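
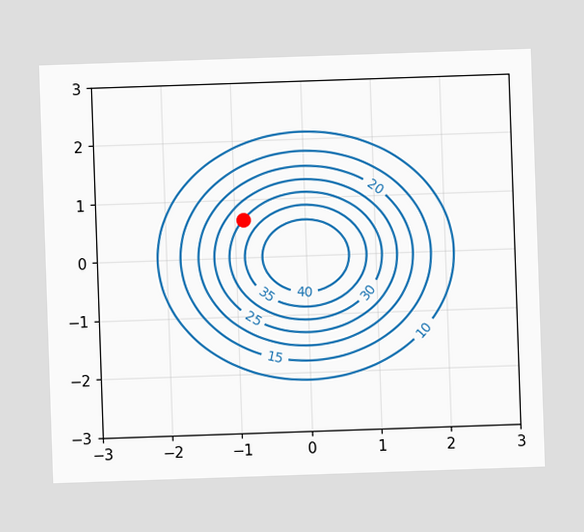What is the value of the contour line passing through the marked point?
30

The marked point sits on the contour labelled 30.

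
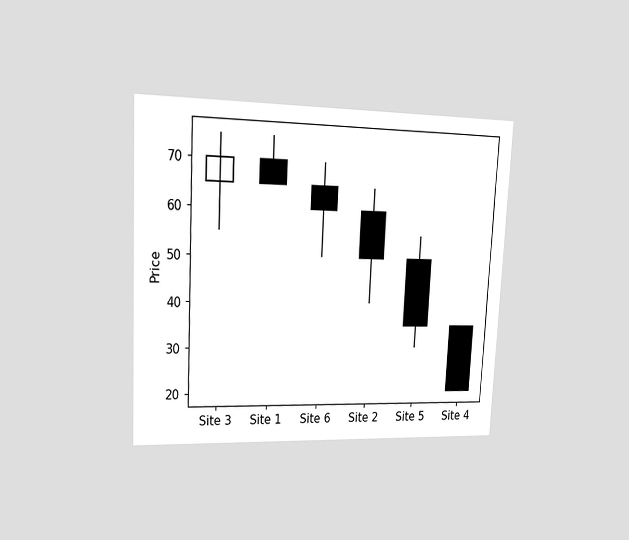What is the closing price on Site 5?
The chart is tilted about 3° clockwise and viewed at a slight angle. The Site 5 candle closes at 35.

35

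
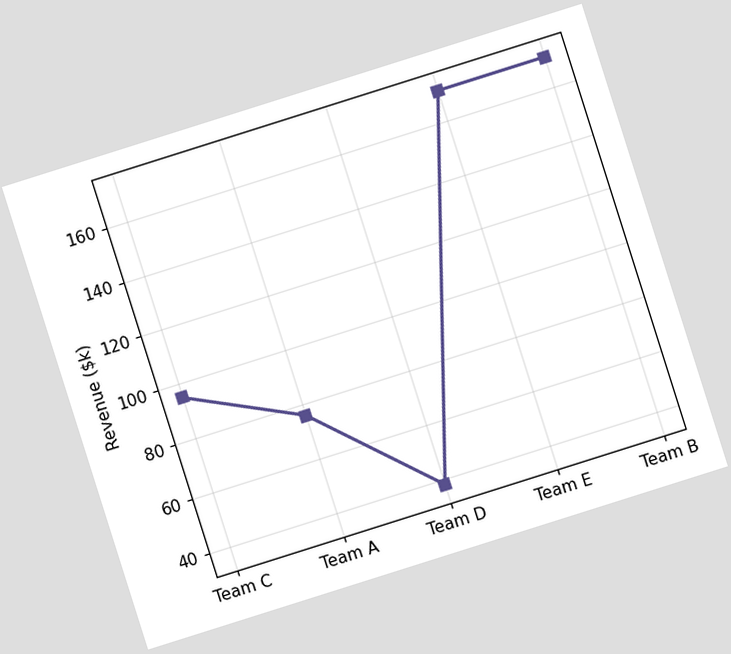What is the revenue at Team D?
$38k

The chart is tilted about 18° counter-clockwise. At Team D, the line is at $38k.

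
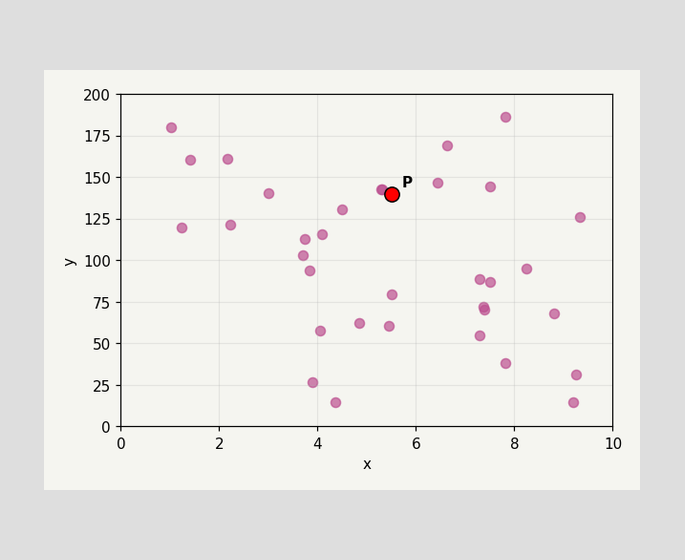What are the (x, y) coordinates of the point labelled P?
Following the gridlines from P to each axis, P sits at (5.5, 140).

(5.5, 140)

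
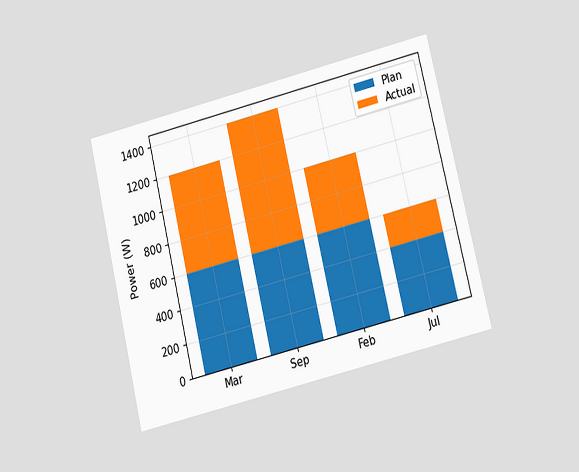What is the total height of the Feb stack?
The chart is tilted about 14° counter-clockwise and viewed at a slight angle. The Feb stack's top reaches 1000W on the y-axis.

1000W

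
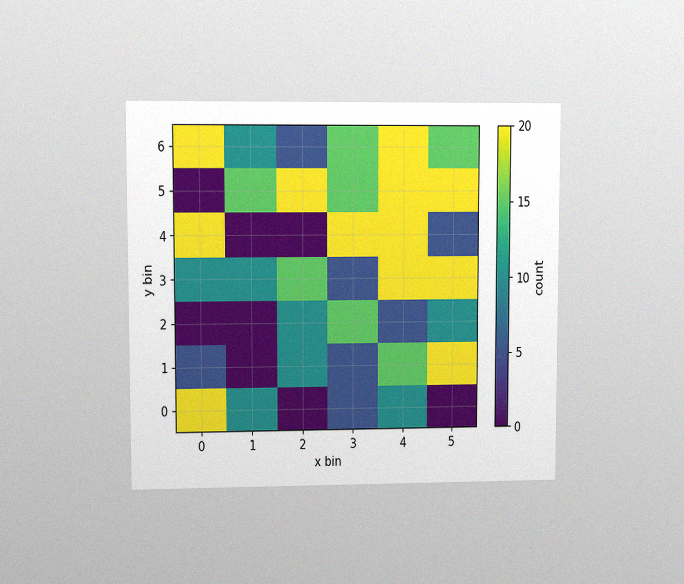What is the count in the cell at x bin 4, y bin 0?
The chart is viewed at a slight angle, with some photo noise. Matching the cell (4, 0) against the colorbar gives 10.

10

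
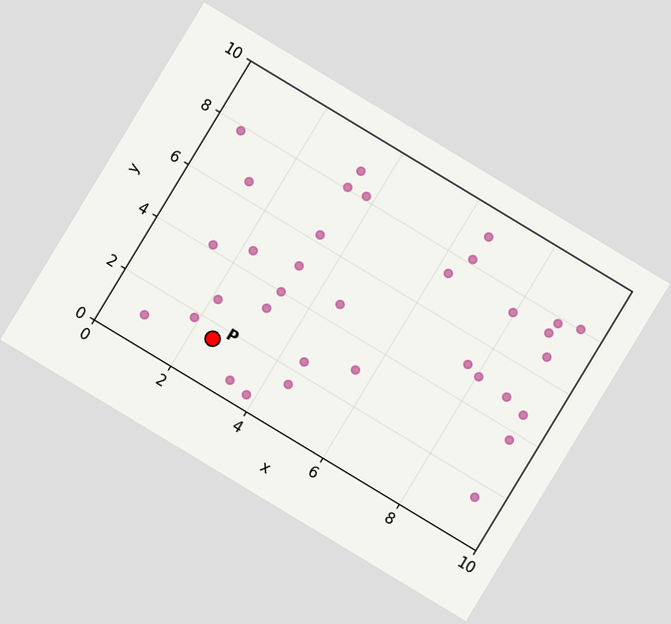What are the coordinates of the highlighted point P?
(2.5, 1.5)

The chart is tilted about 31° clockwise. Following the gridlines from P to each axis, P sits at (2.5, 1.5).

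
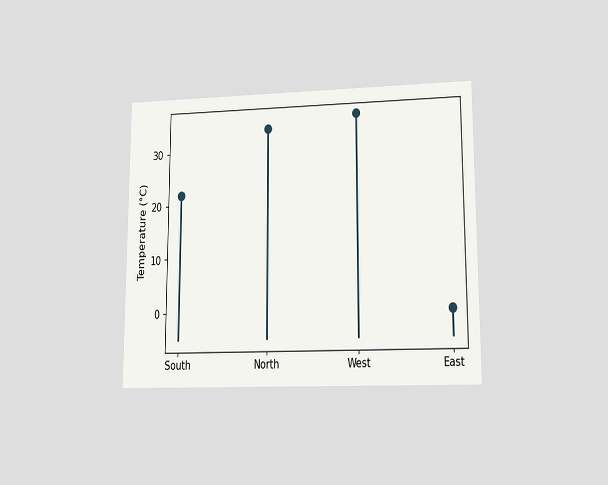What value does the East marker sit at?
0°C

The chart is viewed at a slight angle. The East marker sits at 0°C.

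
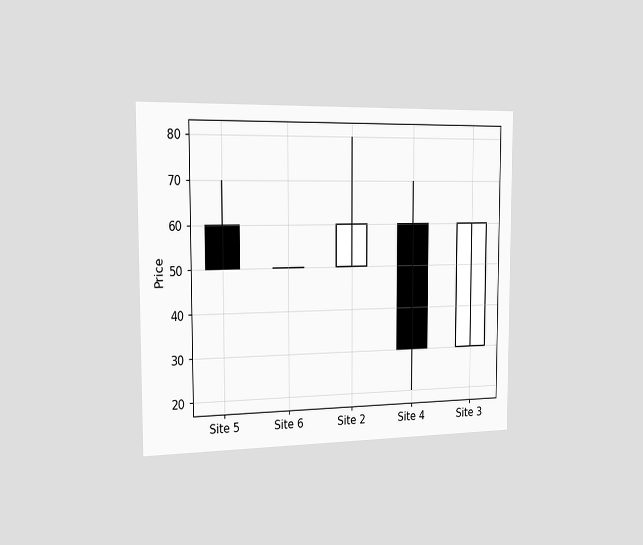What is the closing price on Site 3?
60

The chart is viewed slightly from the left. The Site 3 candle closes at 60.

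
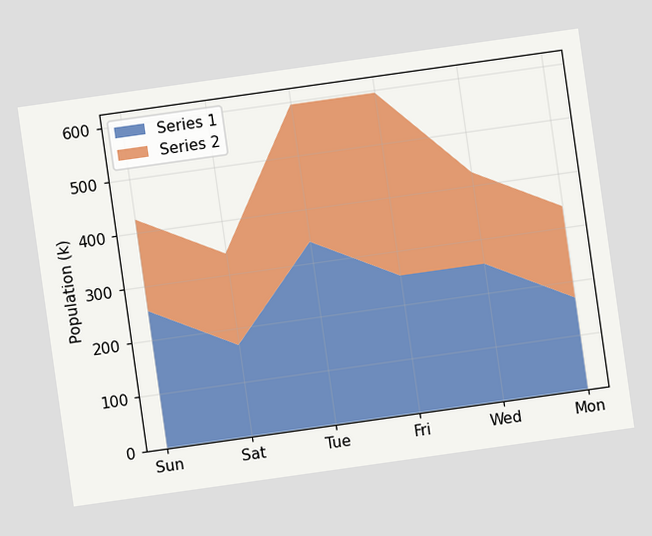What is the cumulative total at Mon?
340k

The chart is tilted about 8° counter-clockwise. The stacked total at Mon reaches 340k.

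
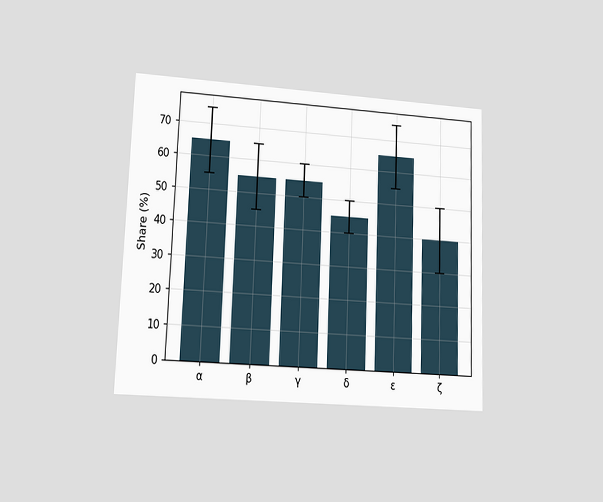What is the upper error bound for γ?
60%

The chart is tilted about 2° clockwise and viewed at a slight angle. The γ bar's upper whisker reaches 60%.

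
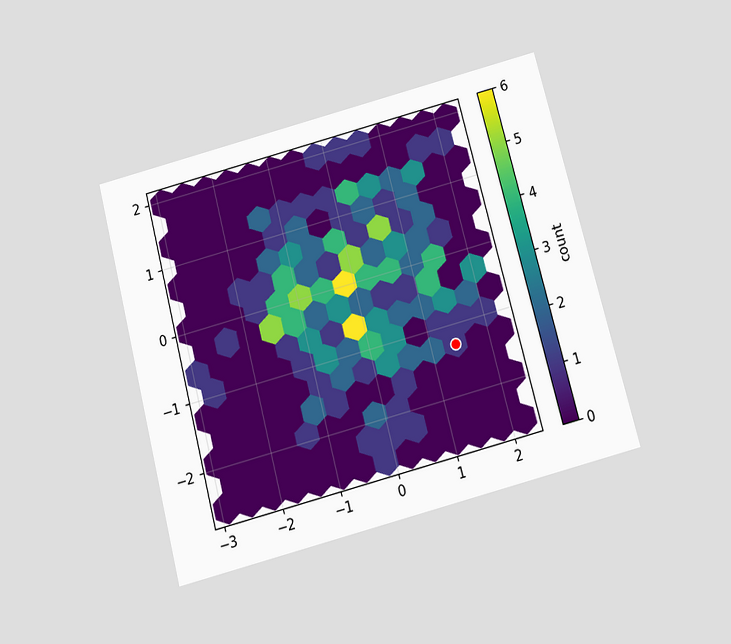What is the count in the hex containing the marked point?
The chart is tilted about 15° counter-clockwise and viewed slightly from below. The marked hex reads 1 on the colorbar.

1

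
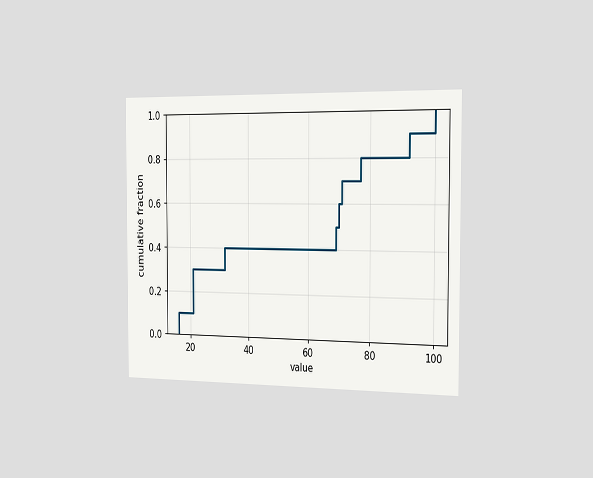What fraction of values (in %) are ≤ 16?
The chart is viewed slightly from the right. At x=16 the ECDF step is at 10%.

10%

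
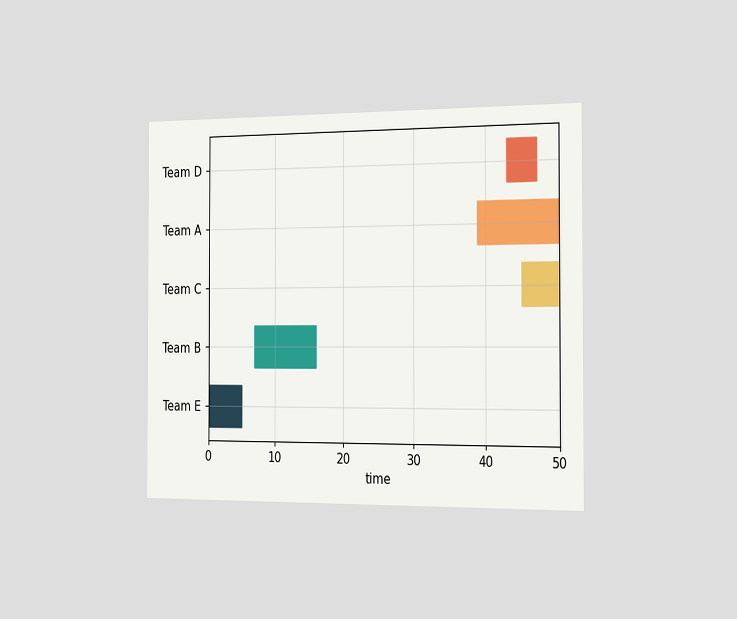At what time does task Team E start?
The chart is viewed slightly from the right. The Team E bar begins at t=0.

0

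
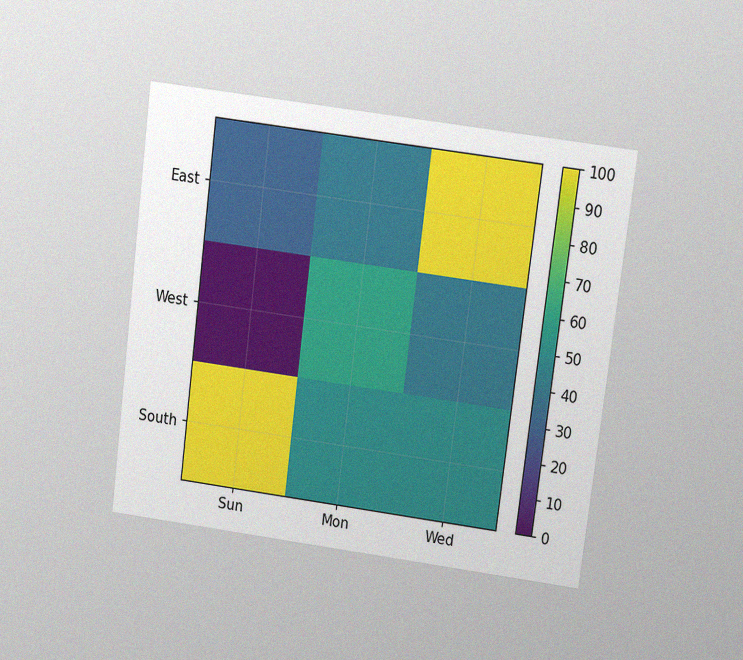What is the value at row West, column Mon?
The chart is tilted about 7° clockwise and viewed slightly from above, with some photo noise. Matching cell (West, Mon) against the colorbar gives 60.

60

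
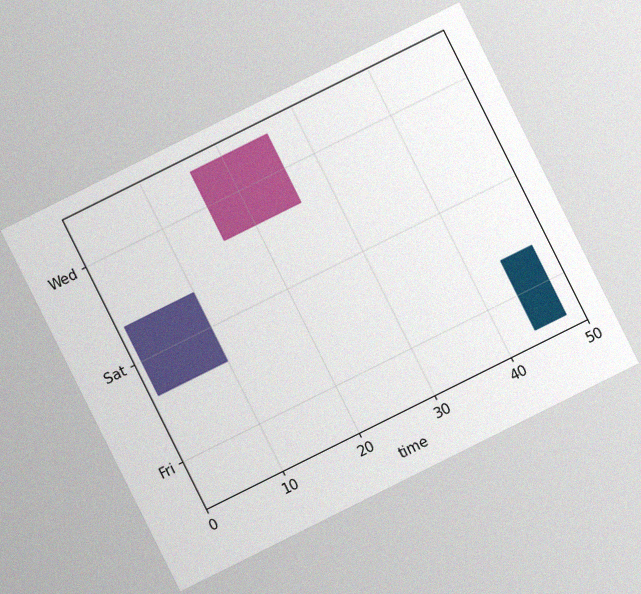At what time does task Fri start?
44

The chart is tilted about 26° counter-clockwise, with some photo noise. The Fri bar begins at t=44.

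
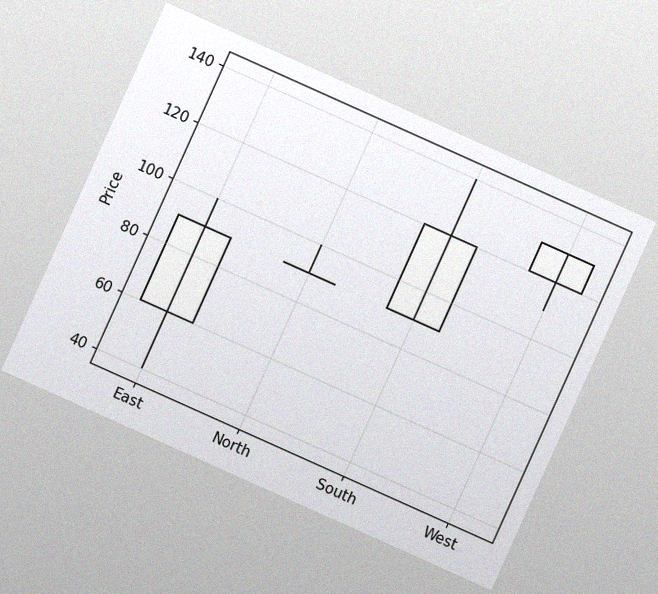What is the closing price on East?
The chart is tilted about 24° clockwise, with some photo noise. The East candle closes at 90.

90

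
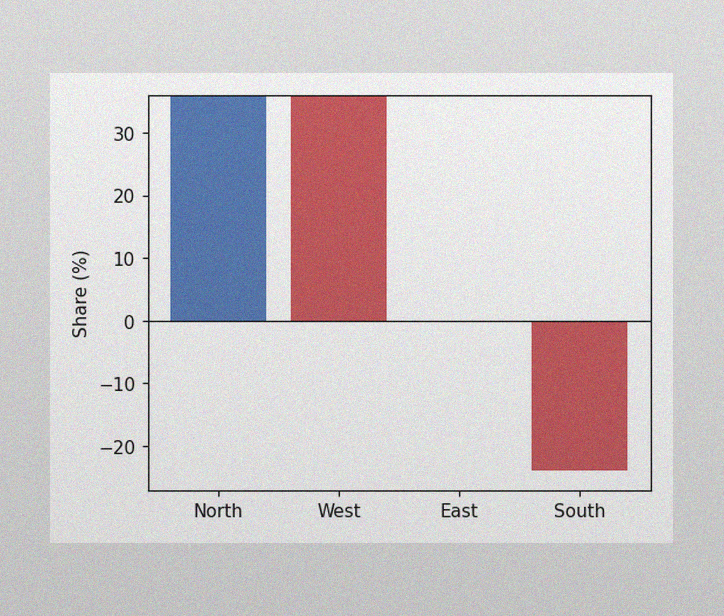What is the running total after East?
The image has some photo noise and uneven lighting. After East the running total reaches 0%.

0%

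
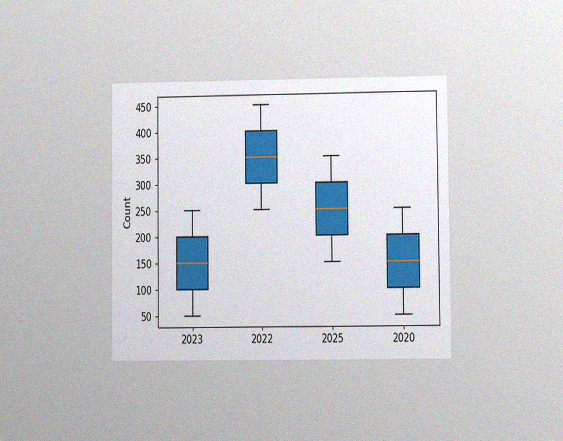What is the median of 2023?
150

The chart is viewed at a slight angle, with some photo noise. The median line in the 2023 box sits at 150.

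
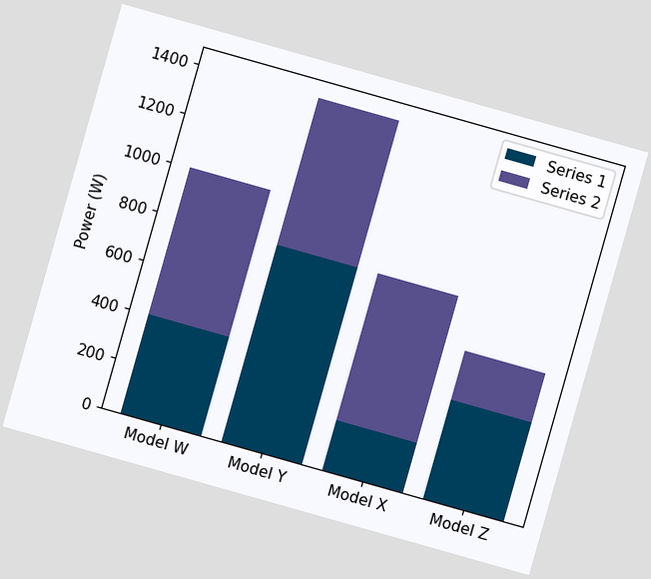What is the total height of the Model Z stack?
600W

The chart is tilted about 16° clockwise. The Model Z stack's top reaches 600W on the y-axis.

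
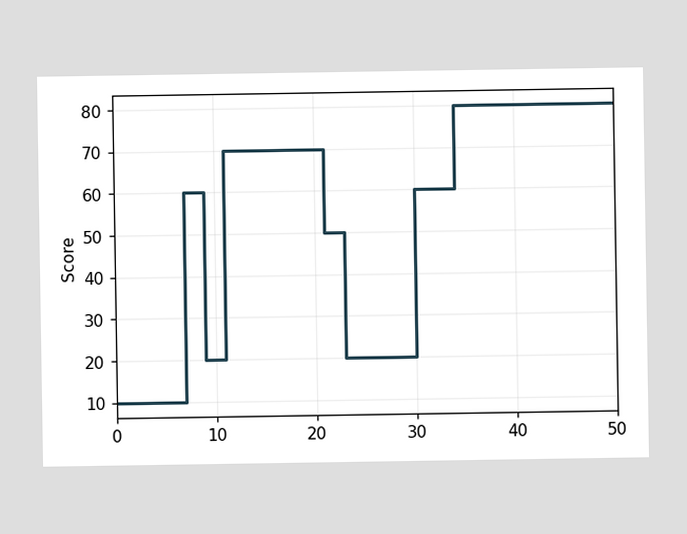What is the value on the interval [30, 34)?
On [30, 34) the step sits at 60.

60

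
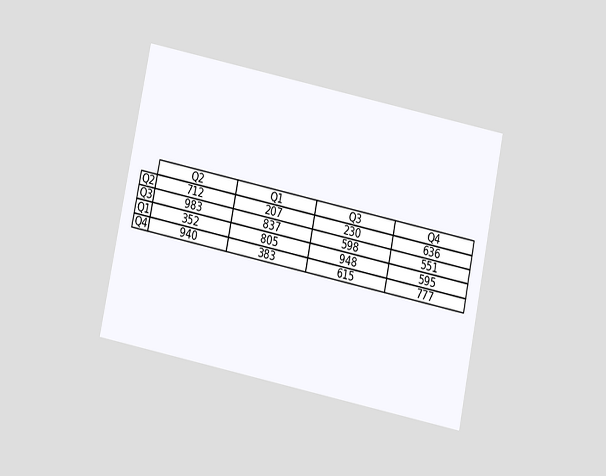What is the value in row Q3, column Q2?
The chart is tilted about 12° clockwise and viewed slightly from below. The (Q3, Q2) cell reads 983.

983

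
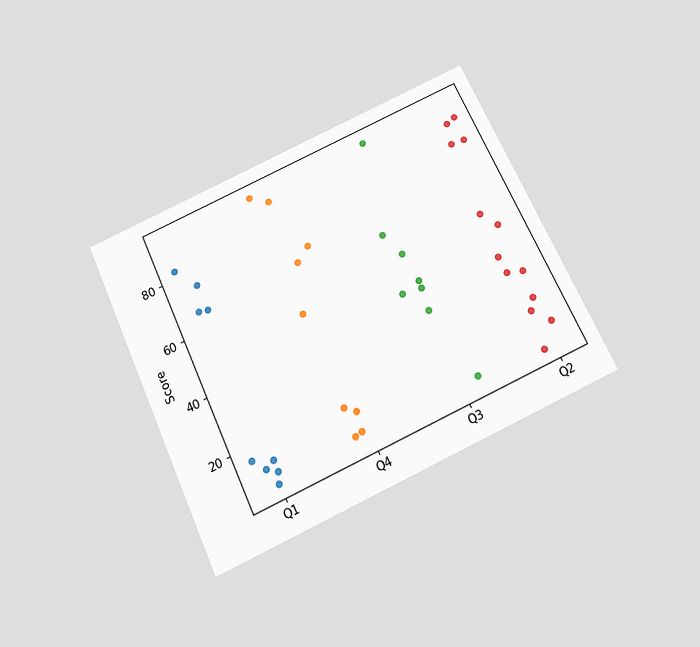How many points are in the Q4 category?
9

The chart is tilted about 25° counter-clockwise and viewed slightly from below. Counting the markers in the Q4 column gives 9.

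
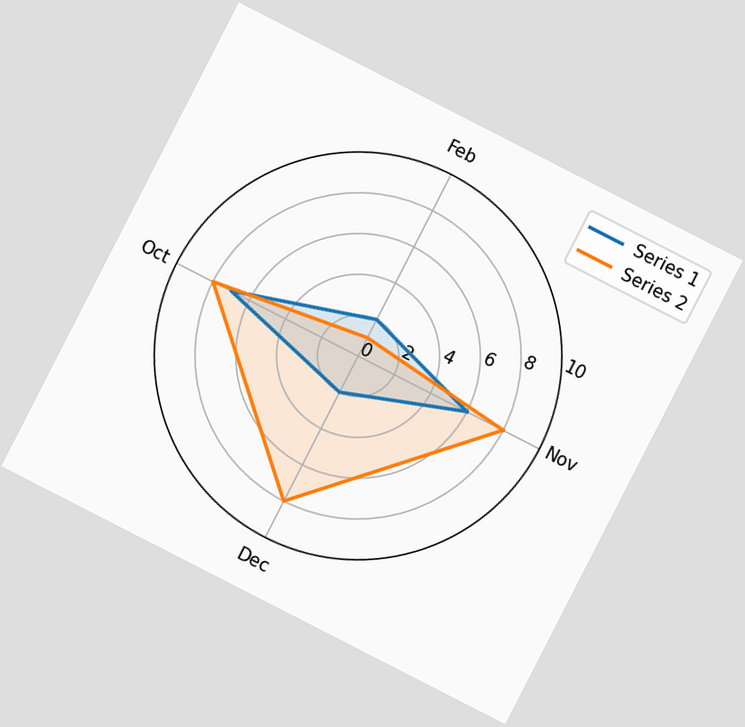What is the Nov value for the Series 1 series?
The chart is tilted about 27° clockwise. On the Nov axis, Series 1 reaches 6.

6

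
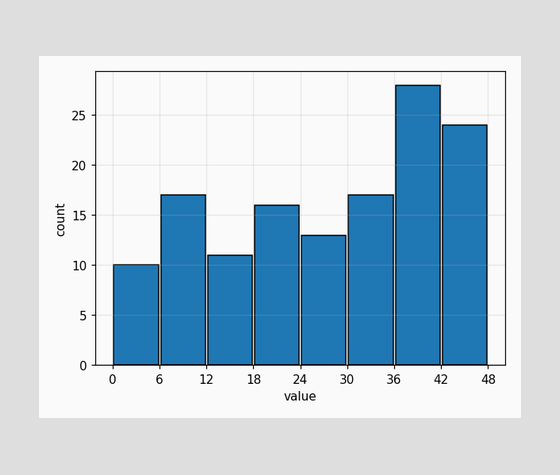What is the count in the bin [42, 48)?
The [42, 48) bin has height 24.

24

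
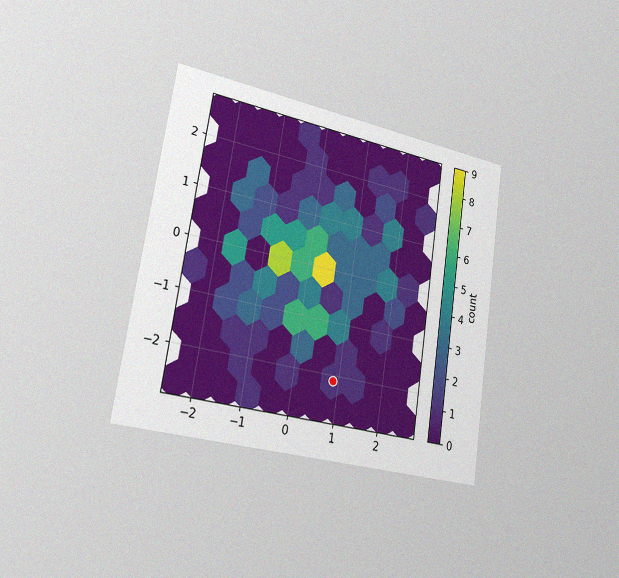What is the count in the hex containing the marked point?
1

The chart is tilted about 8° clockwise and viewed slightly from the left, with some photo noise. The marked hex reads 1 on the colorbar.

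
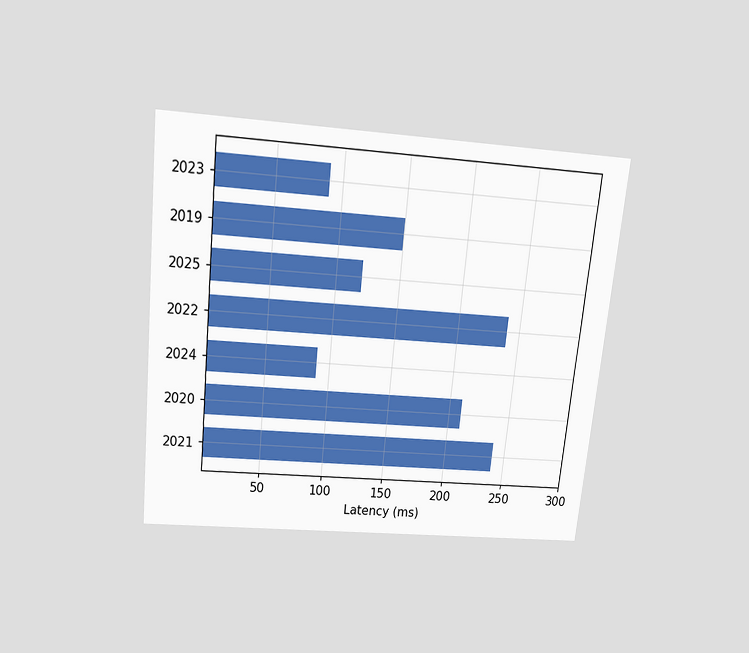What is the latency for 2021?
The chart is tilted about 6° clockwise and viewed slightly from above. Reading along the chart's x-axis, the 2021 bar reaches 240ms.

240ms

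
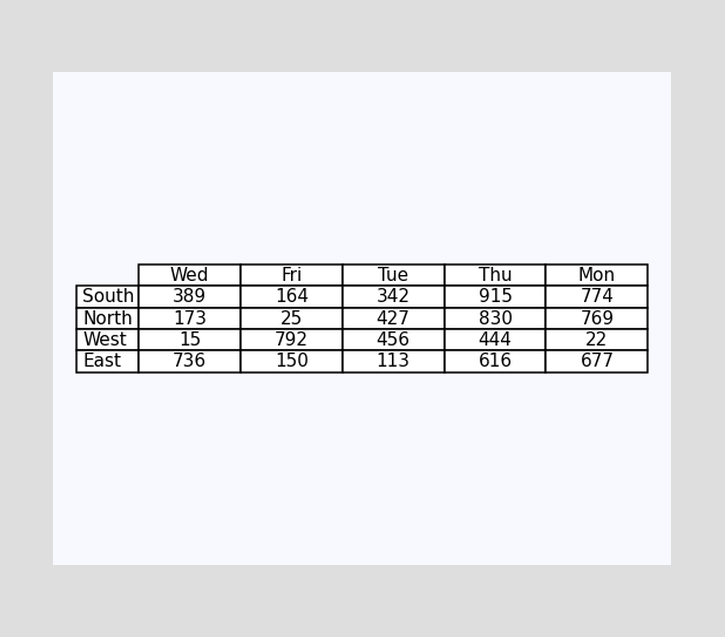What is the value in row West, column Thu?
444

The (West, Thu) cell reads 444.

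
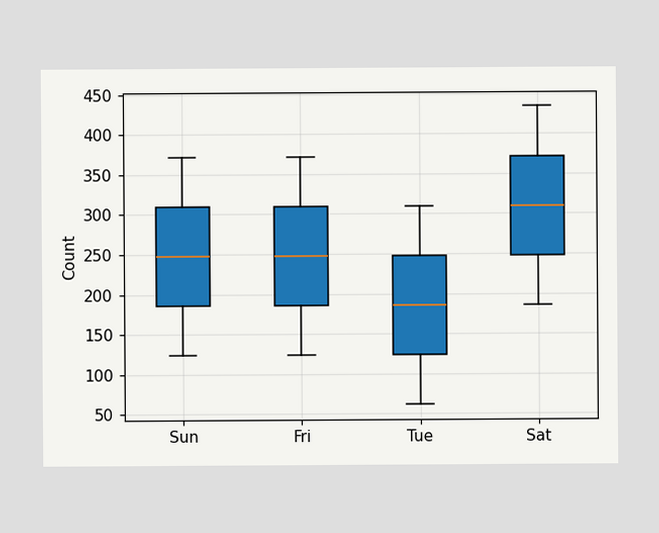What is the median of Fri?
The median line in the Fri box sits at 248.

248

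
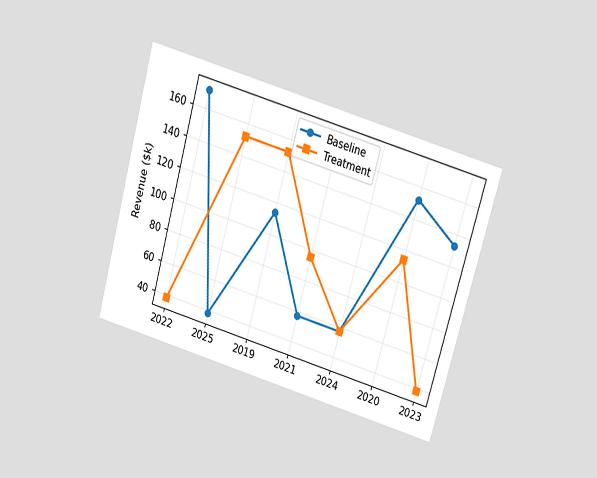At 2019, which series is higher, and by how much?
The chart is tilted about 16° clockwise and viewed slightly from above. At 2019, Treatment sits above the other line by $38k.

Treatment, by $38k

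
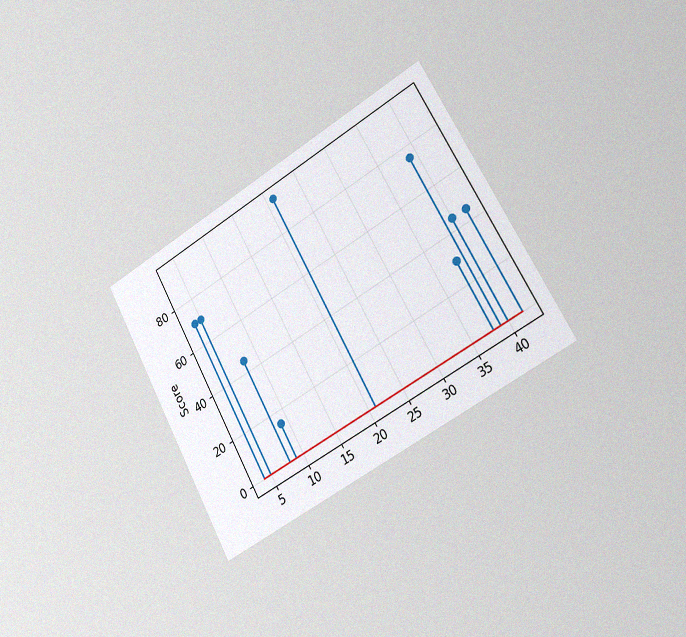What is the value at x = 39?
The chart is tilted about 29° counter-clockwise and viewed slightly from the right, with some photo noise. The stem at x=39 reaches 75.

75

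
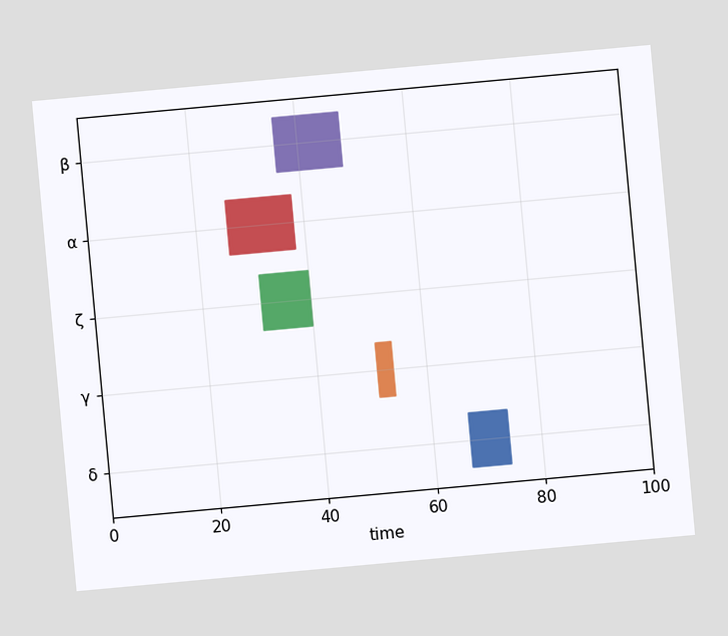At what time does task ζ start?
31

The chart is tilted about 5° counter-clockwise. The ζ bar begins at t=31.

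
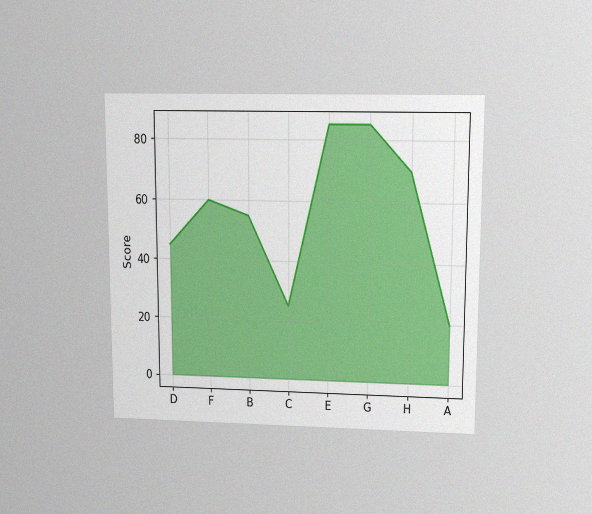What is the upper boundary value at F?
60

The chart is viewed slightly from above, with some photo noise. At F the upper boundary is at 60.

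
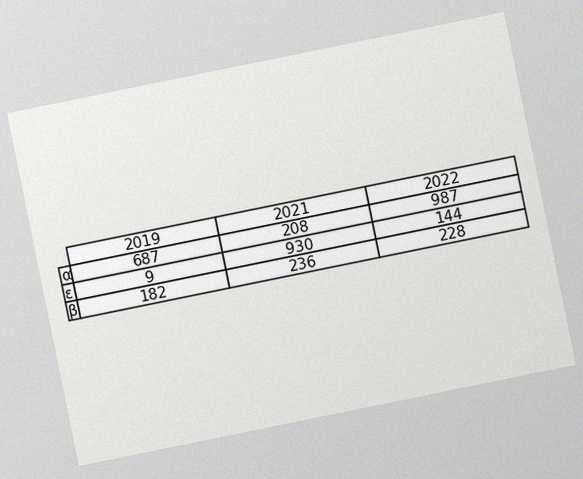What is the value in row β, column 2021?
236

The chart is tilted about 12° counter-clockwise, with some photo noise. The (β, 2021) cell reads 236.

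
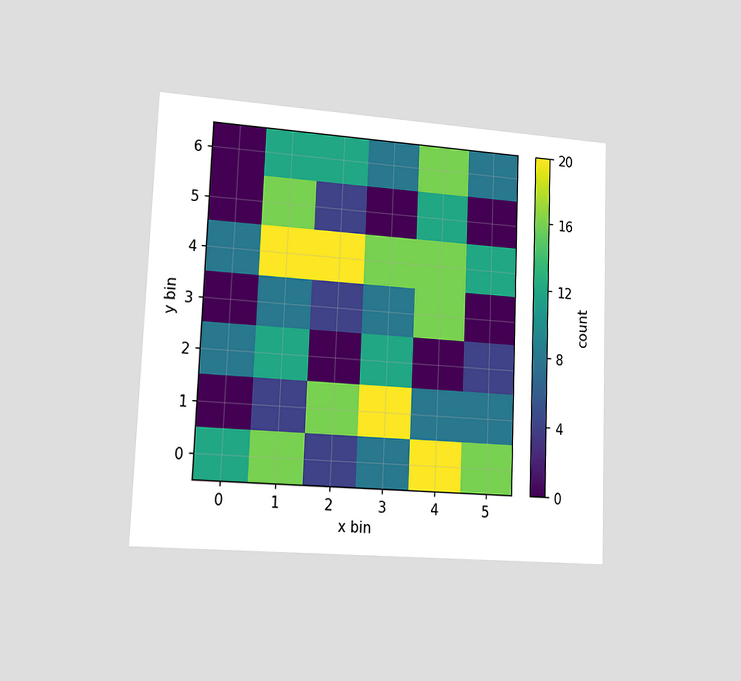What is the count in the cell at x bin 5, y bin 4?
12

The chart is tilted about 2° clockwise and viewed slightly from the left. Matching the cell (5, 4) against the colorbar gives 12.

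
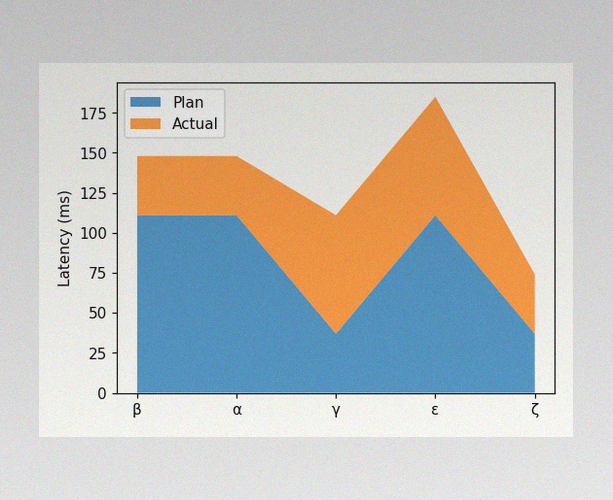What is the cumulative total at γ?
111ms

The image has some photo noise and uneven lighting. The stacked total at γ reaches 111ms.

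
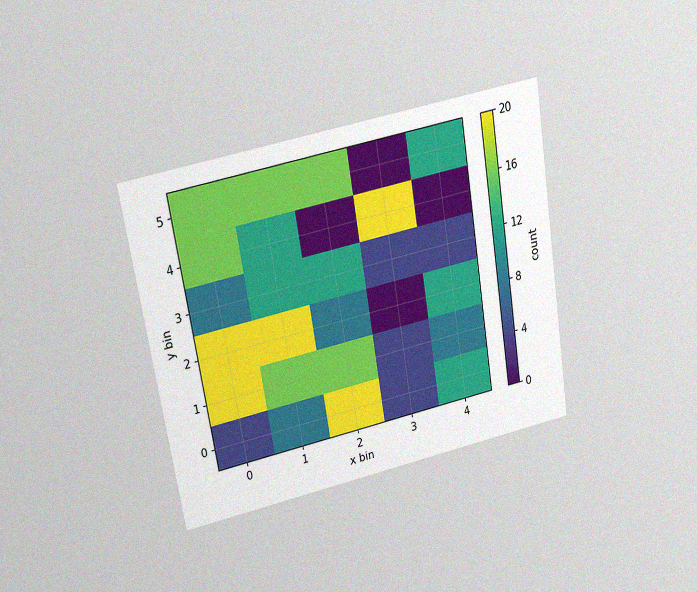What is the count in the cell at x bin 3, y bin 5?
0

The chart is tilted about 9° counter-clockwise and viewed slightly from above, with some photo noise. Matching the cell (3, 5) against the colorbar gives 0.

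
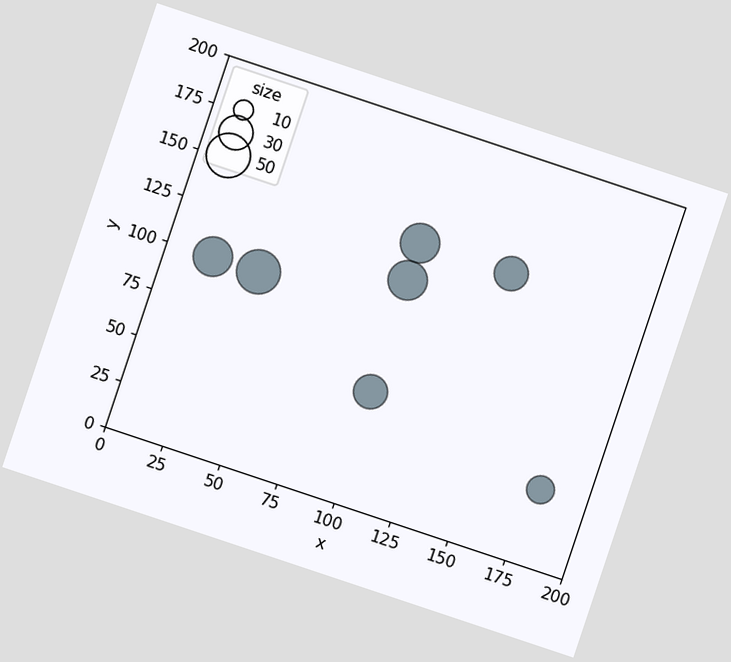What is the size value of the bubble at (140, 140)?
The chart is tilted about 18° clockwise. Matching the bubble at (140, 140) against the size legend gives 30.

30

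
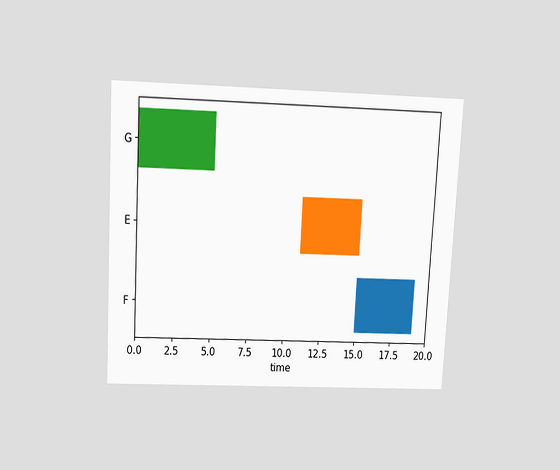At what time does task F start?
The chart is tilted about 3° clockwise and viewed slightly from above. The F bar begins at t=15.

15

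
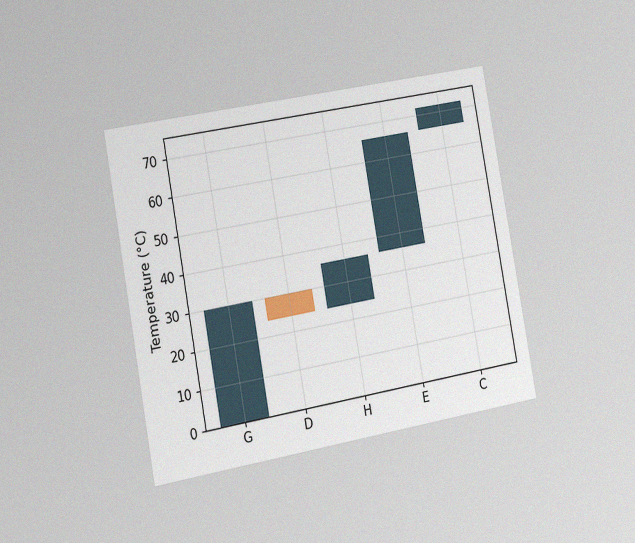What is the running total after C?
72°C

The chart is tilted about 10° counter-clockwise and viewed slightly from the left, with some photo noise. After C the running total reaches 72°C.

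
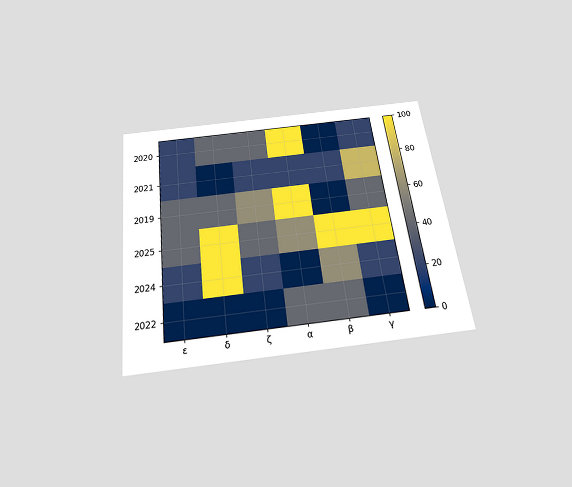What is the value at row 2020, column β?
The chart is tilted about 7° counter-clockwise and viewed slightly from below. Matching cell (2020, β) against the colorbar gives 0.

0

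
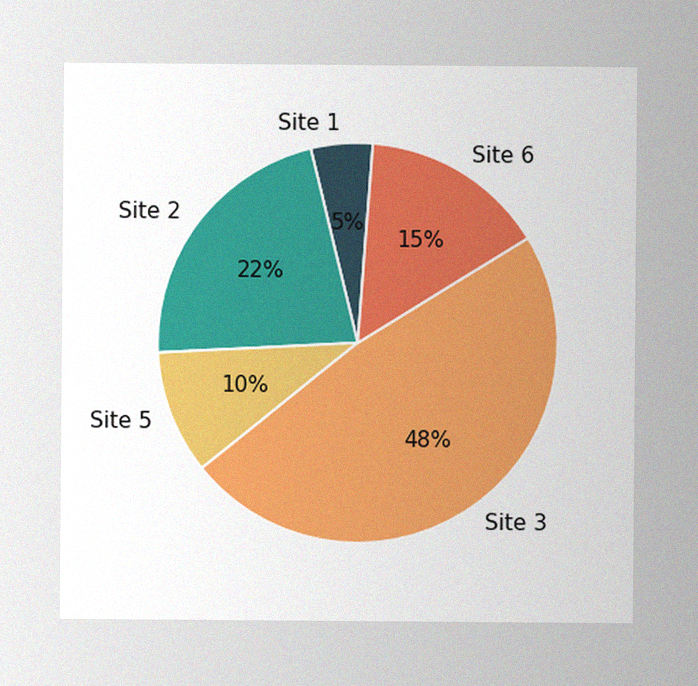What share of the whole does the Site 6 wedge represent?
15%

The image has some photo noise and uneven lighting. The Site 6 slice takes up 15% of the pie.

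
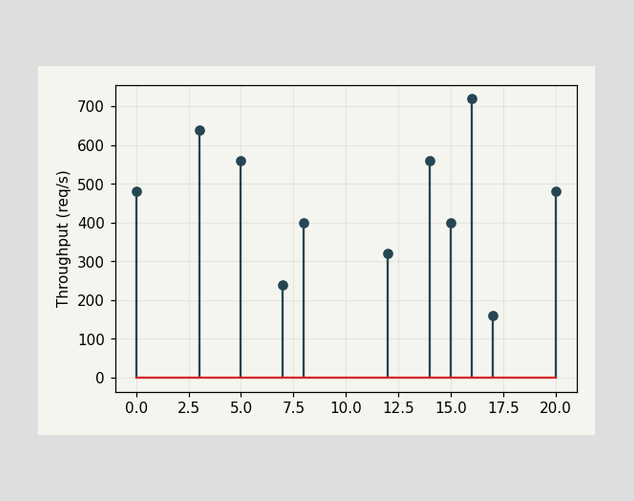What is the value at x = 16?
The stem at x=16 reaches 720req/s.

720req/s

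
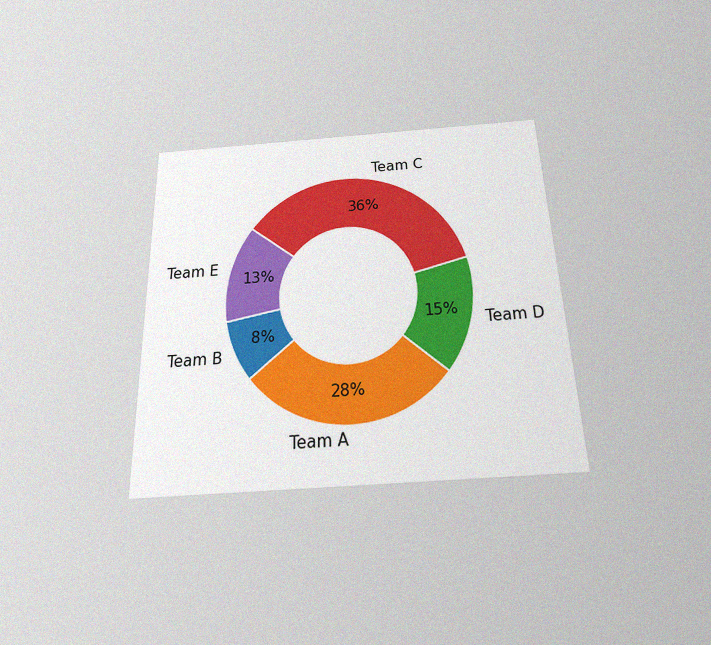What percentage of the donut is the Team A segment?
The chart is viewed slightly from below, with some photo noise. The Team A segment takes up 28% of the ring.

28%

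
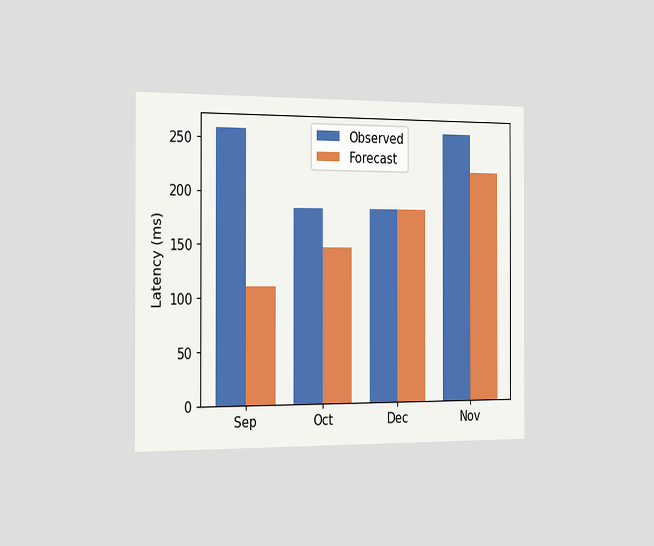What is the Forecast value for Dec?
The chart is viewed slightly from the left. The Forecast bar at Dec reaches 185ms on the y-axis.

185ms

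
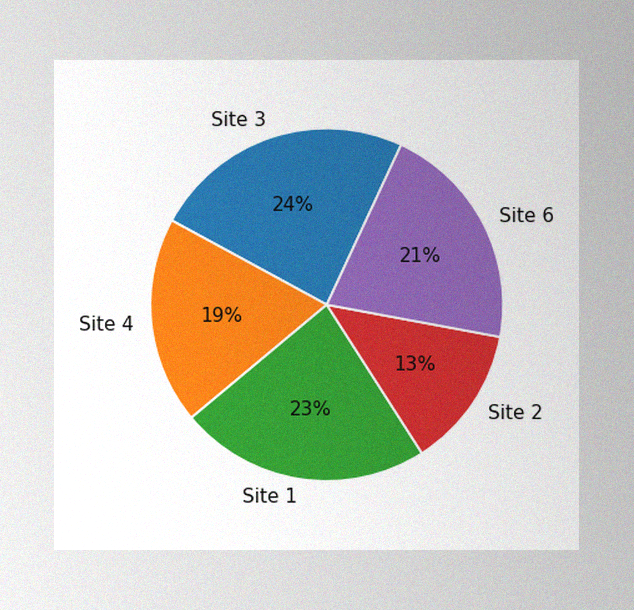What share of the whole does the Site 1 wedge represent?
23%

The image has some photo noise and uneven lighting. The Site 1 slice takes up 23% of the pie.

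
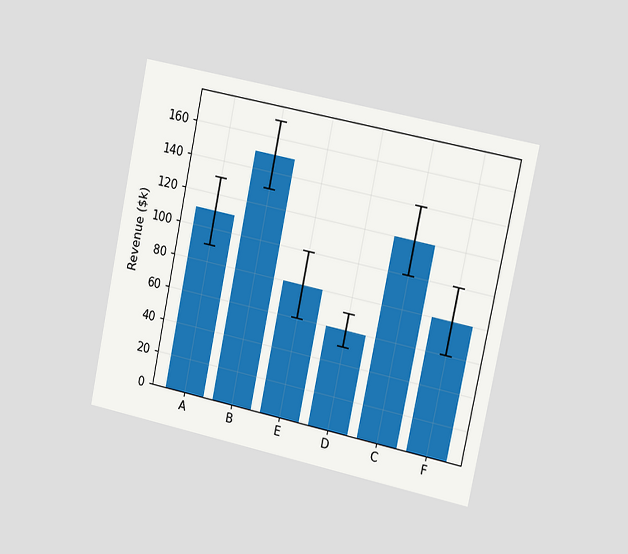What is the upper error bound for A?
$130k

The chart is tilted about 12° clockwise and viewed slightly from the right. The A bar's upper whisker reaches $130k.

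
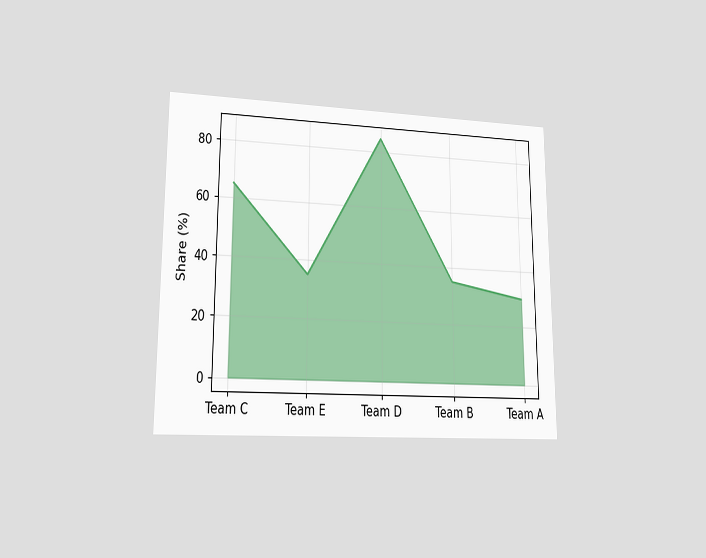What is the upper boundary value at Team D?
The chart is viewed at a slight angle. At Team D the upper boundary is at 85%.

85%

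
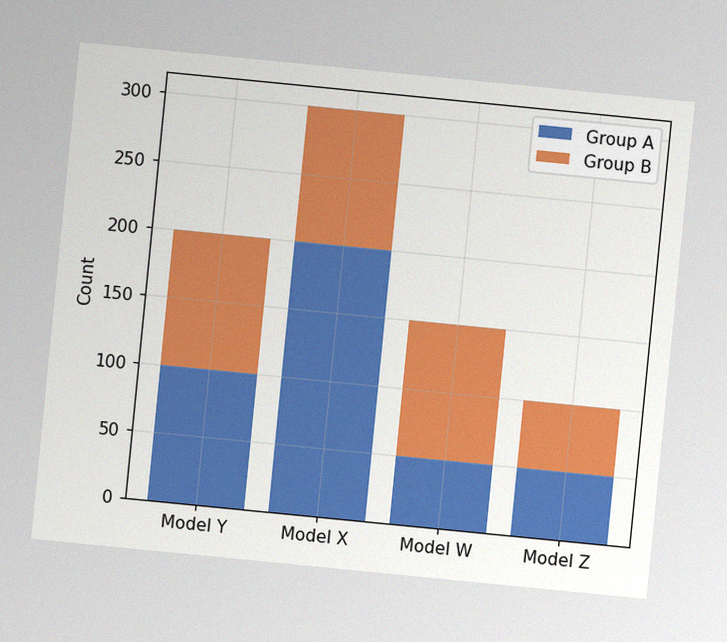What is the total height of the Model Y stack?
200

The chart is tilted about 6° clockwise, with some photo noise. The Model Y stack's top reaches 200 on the y-axis.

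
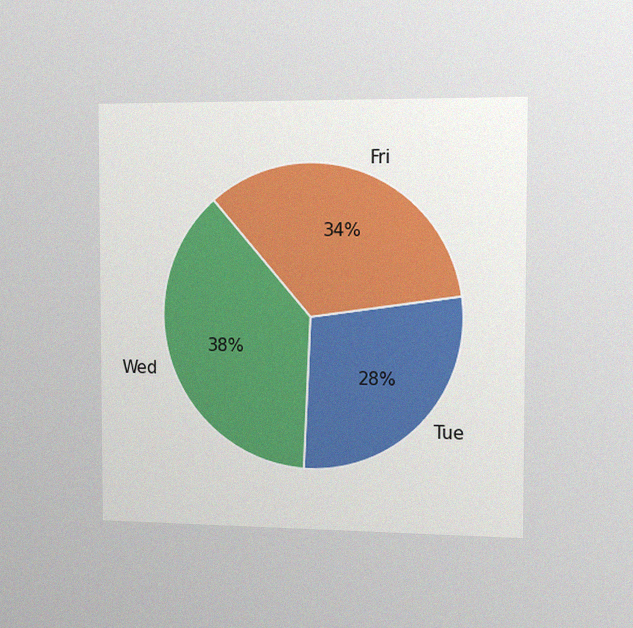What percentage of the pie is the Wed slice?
The chart is viewed slightly from the right, with some photo noise. The Wed slice takes up 38% of the pie.

38%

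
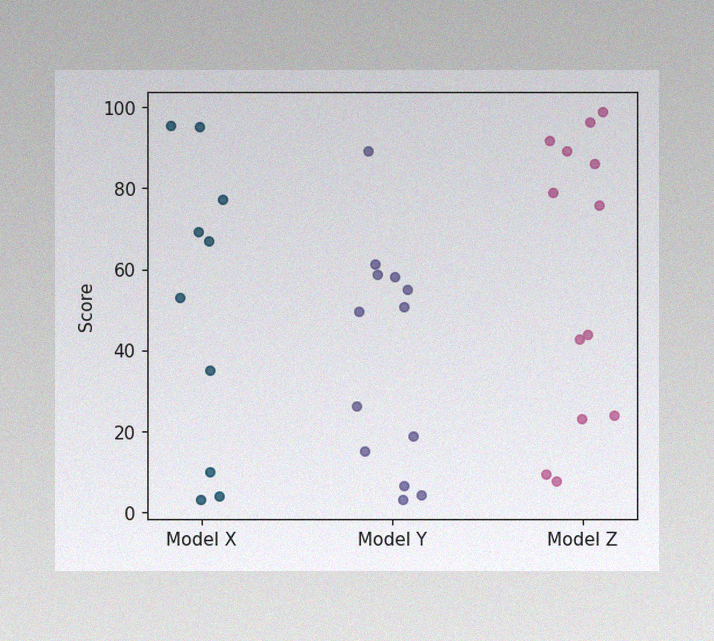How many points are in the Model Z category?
13

The image has some photo noise and uneven lighting. Counting the markers in the Model Z column gives 13.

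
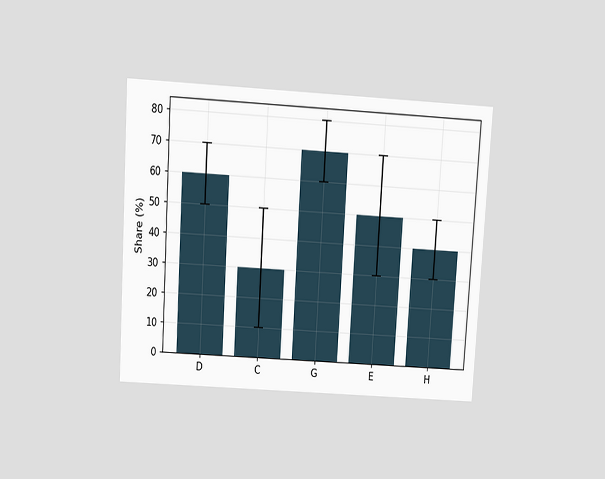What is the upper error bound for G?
The chart is tilted about 4° clockwise and viewed slightly from above. The G bar's upper whisker reaches 80%.

80%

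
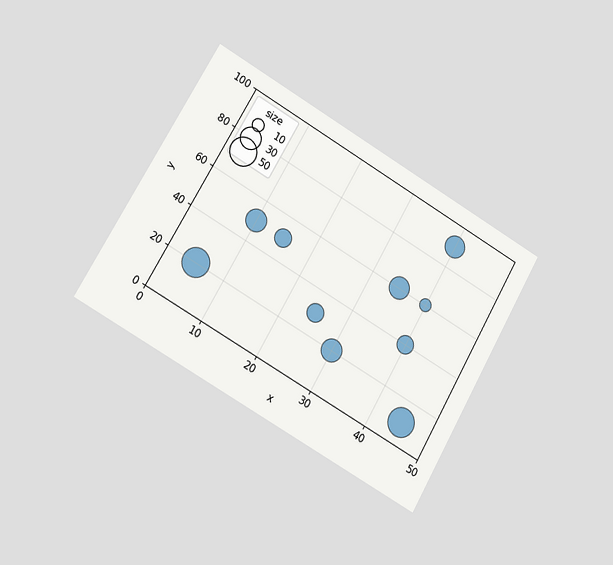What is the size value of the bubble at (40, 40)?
20

The chart is tilted about 30° clockwise and viewed slightly from the left. Matching the bubble at (40, 40) against the size legend gives 20.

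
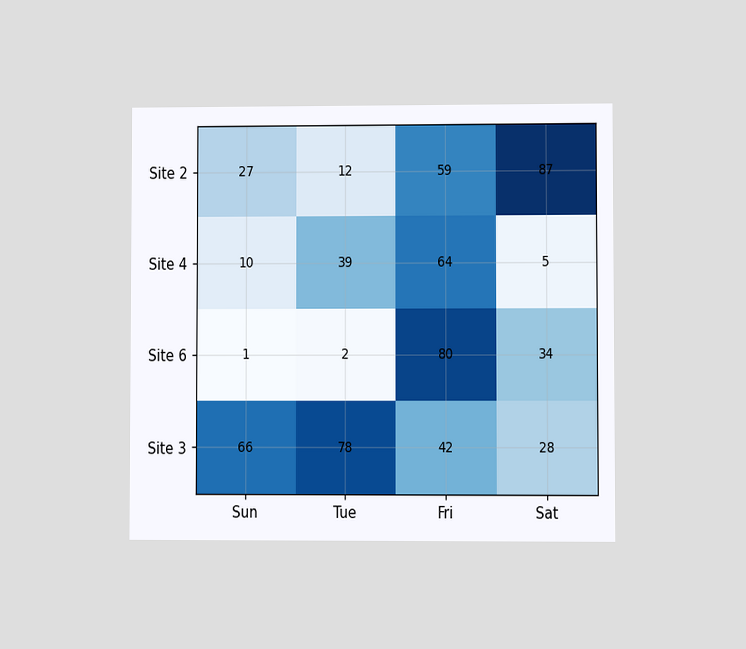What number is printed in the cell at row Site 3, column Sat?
28

The chart is viewed at a slight angle. The (Site 3, Sat) cell reads 28.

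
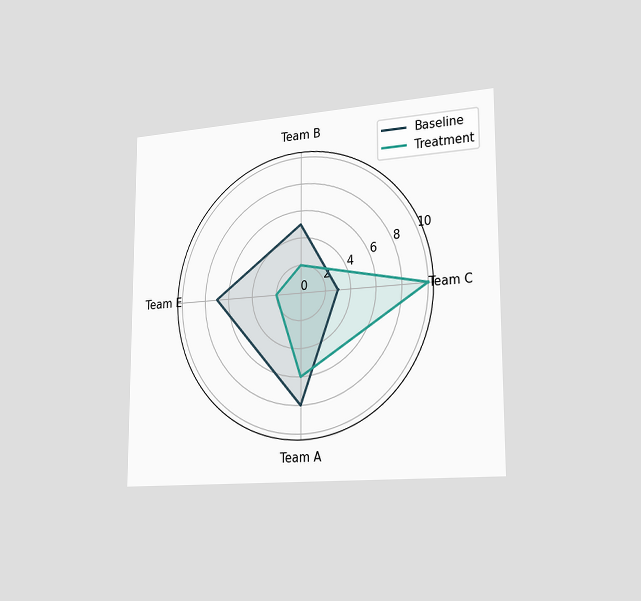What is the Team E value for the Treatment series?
2

The chart is viewed slightly from the right. On the Team E axis, Treatment reaches 2.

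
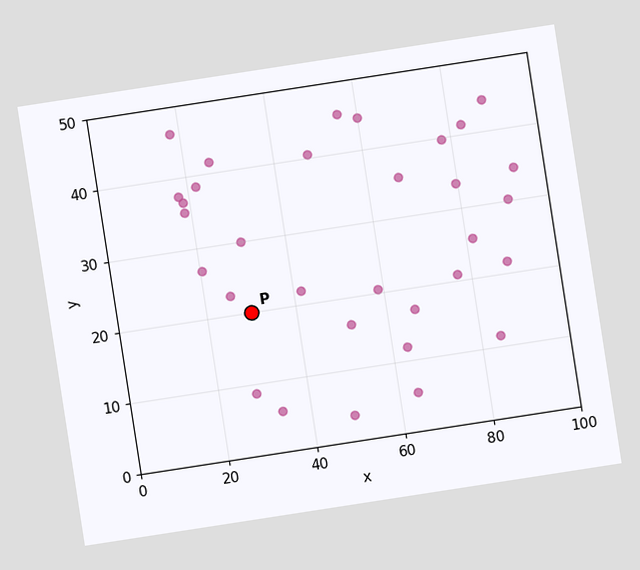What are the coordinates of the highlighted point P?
The chart is tilted about 9° counter-clockwise. Following the gridlines from P to each axis, P sits at (30, 20).

(30, 20)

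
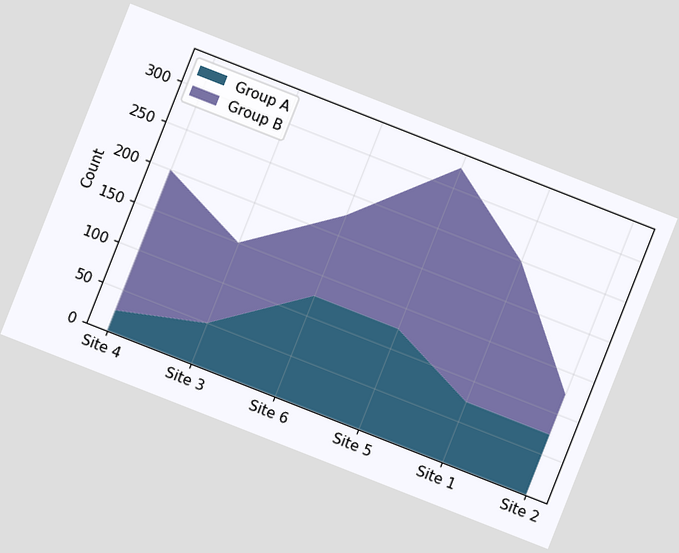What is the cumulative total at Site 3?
150

The chart is tilted about 21° clockwise. The stacked total at Site 3 reaches 150.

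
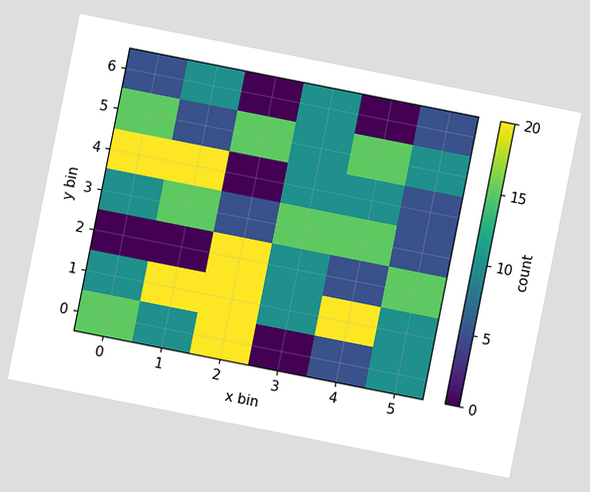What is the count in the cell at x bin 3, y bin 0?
The chart is tilted about 11° clockwise. Matching the cell (3, 0) against the colorbar gives 0.

0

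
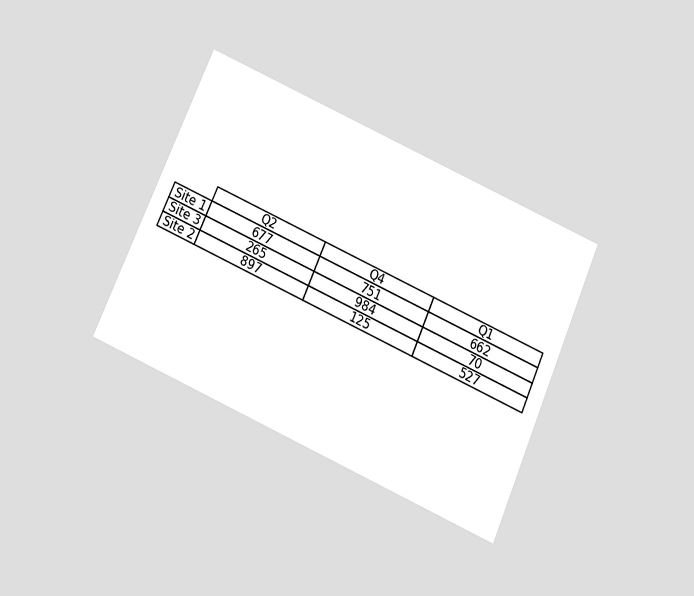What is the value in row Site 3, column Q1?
The chart is tilted about 24° clockwise and viewed slightly from below. The (Site 3, Q1) cell reads 70.

70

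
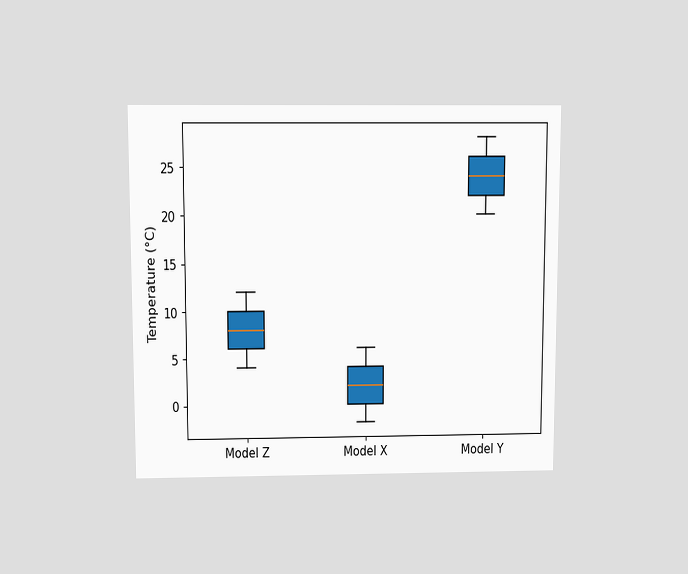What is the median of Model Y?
The chart is viewed slightly from above. The median line in the Model Y box sits at 24°C.

24°C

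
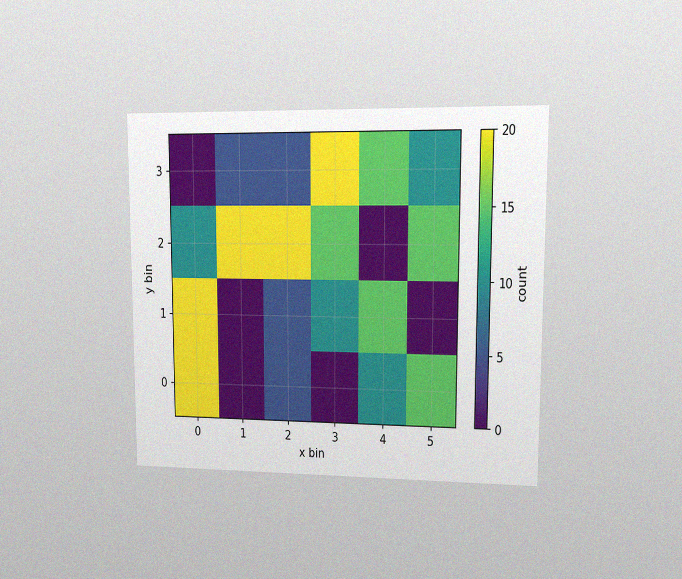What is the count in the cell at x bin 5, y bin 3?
10

The chart is viewed at a slight angle, with some photo noise. Matching the cell (5, 3) against the colorbar gives 10.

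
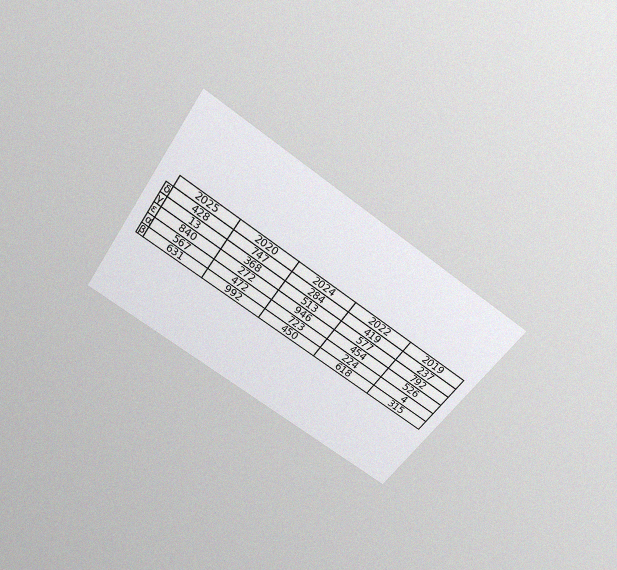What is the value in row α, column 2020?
The chart is tilted about 34° clockwise and viewed slightly from above, with some photo noise. The (α, 2020) cell reads 472.

472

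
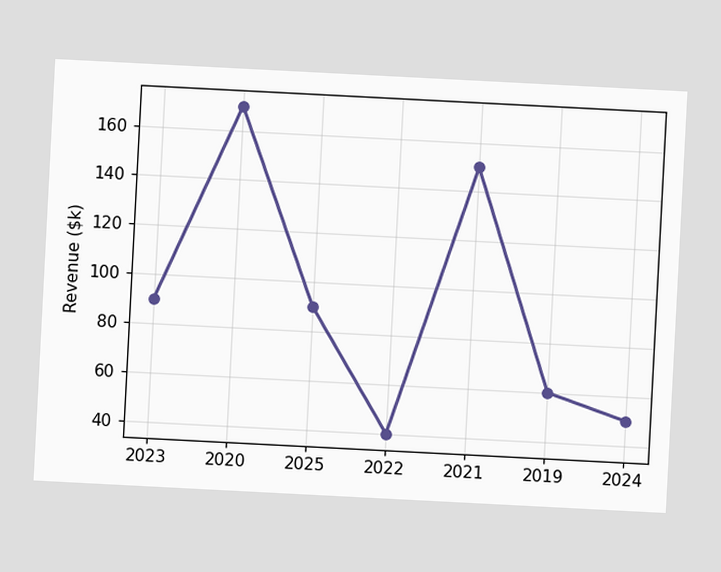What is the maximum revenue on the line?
The chart is tilted about 3° clockwise. The highest point is at 2020, and reading across to the y-axis gives $170k.

$170k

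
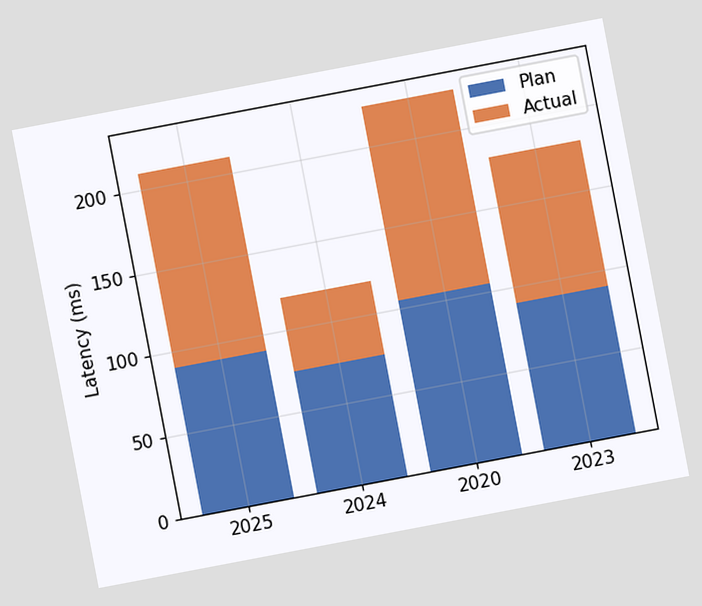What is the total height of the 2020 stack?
225ms

The chart is tilted about 11° counter-clockwise. The 2020 stack's top reaches 225ms on the y-axis.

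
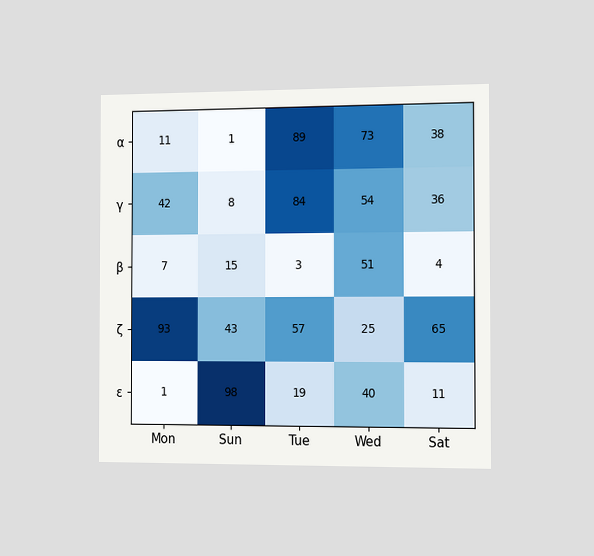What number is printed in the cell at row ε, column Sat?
11

The chart is viewed slightly from the right. The (ε, Sat) cell reads 11.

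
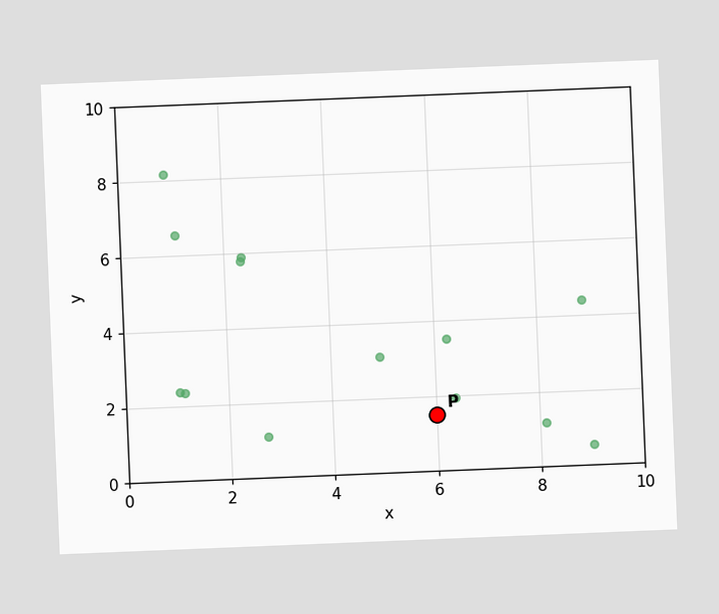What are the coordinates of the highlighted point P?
The chart is tilted about 2° counter-clockwise. Following the gridlines from P to each axis, P sits at (6, 1.5).

(6, 1.5)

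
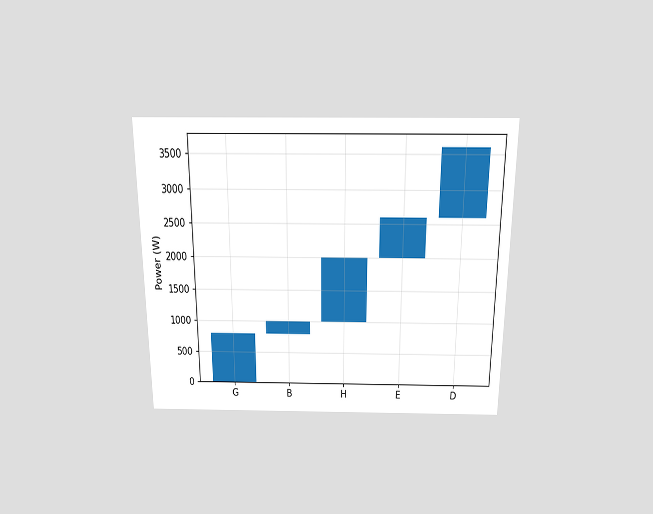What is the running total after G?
The chart is viewed slightly from above. After G the running total reaches 800W.

800W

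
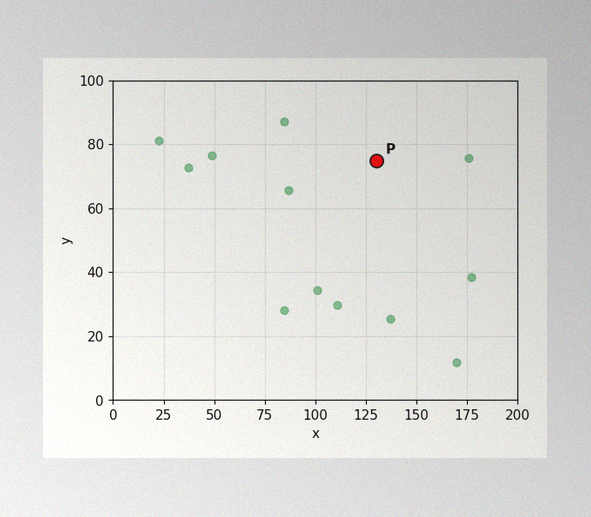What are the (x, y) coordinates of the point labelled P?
The image has some photo noise and uneven lighting. Following the gridlines from P to each axis, P sits at (130, 75).

(130, 75)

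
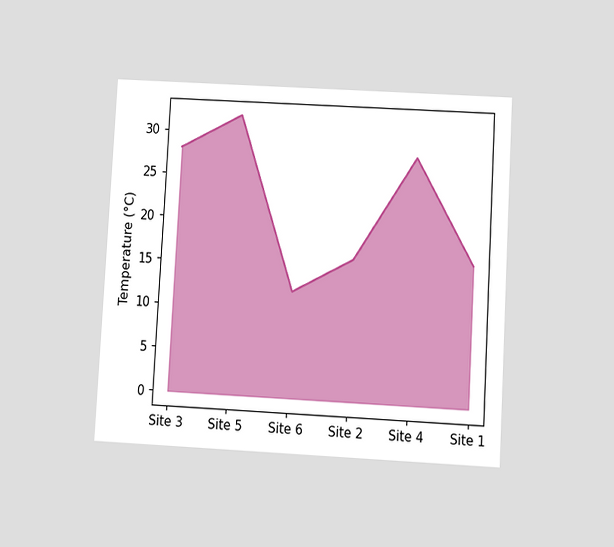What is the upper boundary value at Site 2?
The chart is tilted about 3° clockwise and viewed slightly from below. At Site 2 the upper boundary is at 16°C.

16°C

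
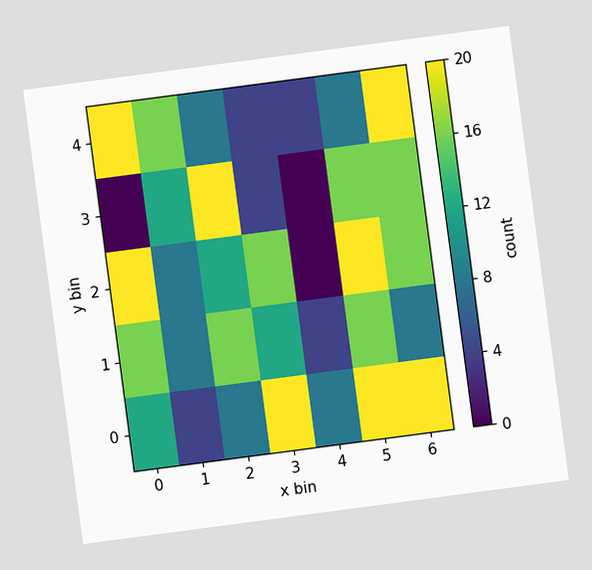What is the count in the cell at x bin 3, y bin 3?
The chart is tilted about 8° counter-clockwise. Matching the cell (3, 3) against the colorbar gives 4.

4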